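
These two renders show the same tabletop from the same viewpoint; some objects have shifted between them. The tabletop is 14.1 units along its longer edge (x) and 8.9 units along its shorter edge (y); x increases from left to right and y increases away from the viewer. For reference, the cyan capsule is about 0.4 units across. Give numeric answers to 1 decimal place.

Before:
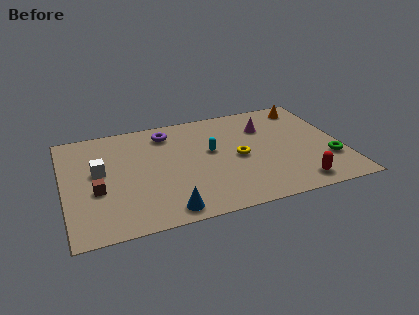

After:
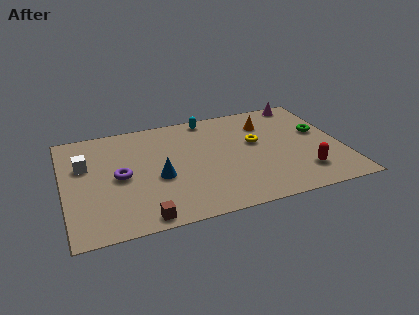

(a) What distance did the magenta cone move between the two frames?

2.8

From (10.4, 6.4) to (12.6, 8.1), the magenta cone covered √(2.2² + 1.7²) ≈ 2.8 units.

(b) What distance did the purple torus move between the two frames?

4.0

The purple torus was near (5.4, 7.3) before and (2.8, 4.3) after, so it travelled √(2.6² + 3.0²) ≈ 4.0 units.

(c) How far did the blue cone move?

2.7

From (4.9, 1.0) to (4.7, 3.7), the blue cone covered √(0.2² + 2.7²) ≈ 2.7 units.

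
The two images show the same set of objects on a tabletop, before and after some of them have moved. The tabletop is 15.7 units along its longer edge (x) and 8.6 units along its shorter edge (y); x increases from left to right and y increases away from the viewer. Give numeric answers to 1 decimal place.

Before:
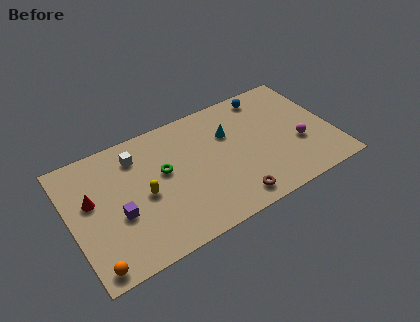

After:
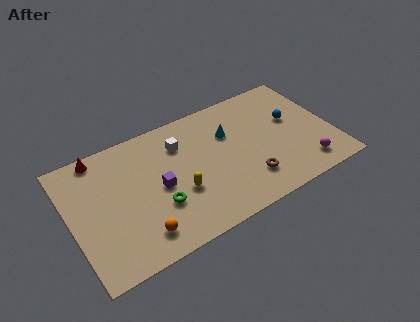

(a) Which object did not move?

the cyan cone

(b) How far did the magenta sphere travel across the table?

1.7

The magenta sphere was near (13.6, 3.2) before and (13.7, 1.5) after, so it travelled √(0.1² + 1.7²) ≈ 1.7 units.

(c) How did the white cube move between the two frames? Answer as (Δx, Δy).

(2.6, -0.4)

The white cube was at about (4.2, 6.8) and moved to about (6.8, 6.4).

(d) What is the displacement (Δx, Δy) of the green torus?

(-0.6, -2.1)

From the two frames, the green torus sits at roughly (5.6, 5.0) before and (5.0, 2.9) after.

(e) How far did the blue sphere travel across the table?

2.7

The blue sphere moved from about (12.3, 7.5) to (13.5, 5.1), a distance of √(1.2² + 2.4²) ≈ 2.7.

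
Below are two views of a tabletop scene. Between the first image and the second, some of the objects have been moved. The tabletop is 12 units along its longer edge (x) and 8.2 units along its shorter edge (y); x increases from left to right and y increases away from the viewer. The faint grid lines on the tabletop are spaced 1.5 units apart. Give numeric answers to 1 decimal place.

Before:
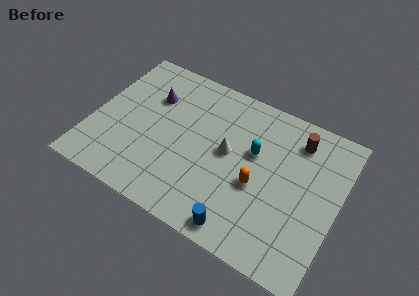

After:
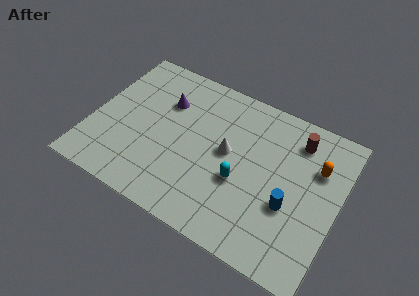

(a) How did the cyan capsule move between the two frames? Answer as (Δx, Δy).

(-0.4, -1.8)

The cyan capsule was at about (7.8, 5.0) and moved to about (7.4, 3.2).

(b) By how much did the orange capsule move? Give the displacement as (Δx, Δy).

(2.6, 2.2)

The orange capsule was at about (8.2, 3.4) and moved to about (10.8, 5.6).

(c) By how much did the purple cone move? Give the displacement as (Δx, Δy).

(0.7, 0.0)

The purple cone was at about (2.6, 5.7) and moved to about (3.3, 5.7).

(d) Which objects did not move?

the white cone and the brown cylinder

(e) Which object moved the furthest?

the orange capsule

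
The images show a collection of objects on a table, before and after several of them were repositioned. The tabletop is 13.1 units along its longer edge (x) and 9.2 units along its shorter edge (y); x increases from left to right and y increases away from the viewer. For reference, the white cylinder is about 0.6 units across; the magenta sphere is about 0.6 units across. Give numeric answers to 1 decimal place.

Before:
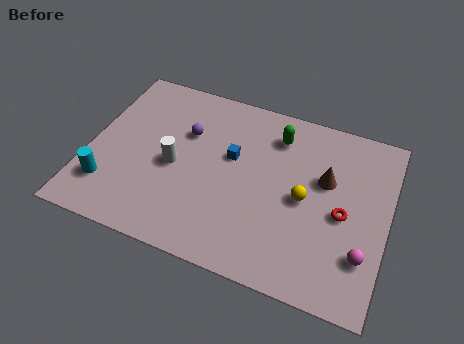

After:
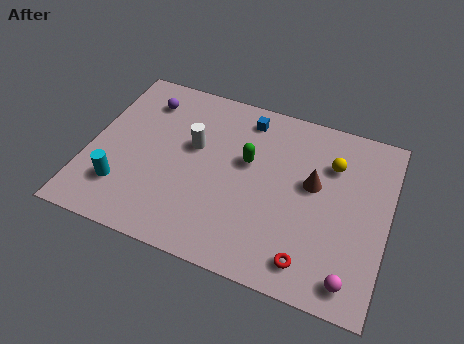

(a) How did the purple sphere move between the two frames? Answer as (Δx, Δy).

(-2.0, 1.2)

The purple sphere was at about (4.1, 6.1) and moved to about (2.1, 7.3).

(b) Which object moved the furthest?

the red torus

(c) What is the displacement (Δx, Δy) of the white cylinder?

(0.7, 1.3)

The white cylinder was at about (3.8, 4.2) and moved to about (4.5, 5.5).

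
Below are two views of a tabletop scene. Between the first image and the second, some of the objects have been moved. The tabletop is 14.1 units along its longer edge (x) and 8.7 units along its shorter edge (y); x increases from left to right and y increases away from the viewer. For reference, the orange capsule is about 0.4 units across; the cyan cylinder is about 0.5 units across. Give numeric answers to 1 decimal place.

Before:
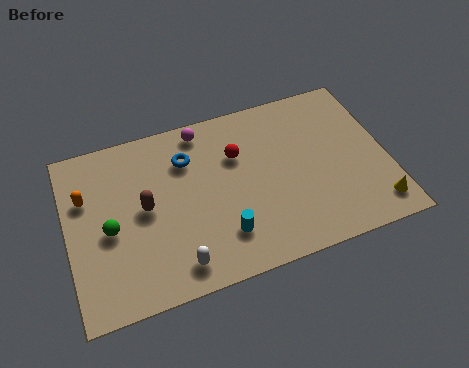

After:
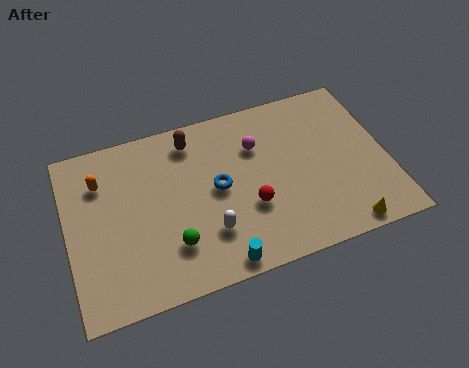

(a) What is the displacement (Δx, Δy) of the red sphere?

(0.3, -2.8)

From the two frames, the red sphere sits at roughly (7.6, 5.9) before and (7.9, 3.1) after.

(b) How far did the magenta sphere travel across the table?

2.8

The magenta sphere was near (6.2, 7.7) before and (8.5, 6.1) after, so it travelled √(2.3² + 1.6²) ≈ 2.8 units.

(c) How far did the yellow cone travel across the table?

1.6

The yellow cone was near (13.3, 1.4) before and (11.8, 0.8) after, so it travelled √(1.5² + 0.6²) ≈ 1.6 units.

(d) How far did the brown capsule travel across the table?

3.6

The brown capsule was near (3.4, 4.5) before and (5.7, 7.3) after, so it travelled √(2.3² + 2.8²) ≈ 3.6 units.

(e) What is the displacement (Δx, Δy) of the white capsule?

(1.5, 1.1)

The white capsule started near (4.5, 1.3) and ended near (6.0, 2.4).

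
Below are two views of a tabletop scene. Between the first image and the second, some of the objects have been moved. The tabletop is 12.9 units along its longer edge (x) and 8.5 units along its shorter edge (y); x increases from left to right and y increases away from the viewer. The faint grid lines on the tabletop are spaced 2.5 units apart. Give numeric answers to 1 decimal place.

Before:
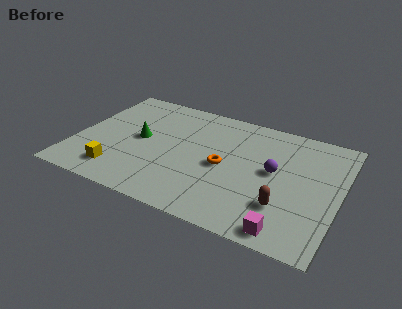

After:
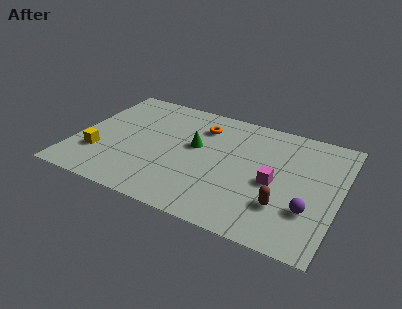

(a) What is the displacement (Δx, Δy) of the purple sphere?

(1.9, -2.0)

The purple sphere was at about (9.7, 4.6) and moved to about (11.6, 2.6).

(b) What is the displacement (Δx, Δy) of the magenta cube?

(-0.9, 2.9)

From the two frames, the magenta cube sits at roughly (10.7, 0.9) before and (9.8, 3.8) after.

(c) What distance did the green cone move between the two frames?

2.7

From (3.1, 4.4) to (5.8, 4.9), the green cone covered √(2.7² + 0.5²) ≈ 2.7 units.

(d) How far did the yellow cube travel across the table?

1.4

The yellow cube moved from about (2.4, 1.6) to (1.3, 2.5), a distance of √(1.1² + 0.9²) ≈ 1.4.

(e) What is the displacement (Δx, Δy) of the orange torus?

(-1.4, 2.5)

The orange torus was at about (7.3, 4.0) and moved to about (5.9, 6.5).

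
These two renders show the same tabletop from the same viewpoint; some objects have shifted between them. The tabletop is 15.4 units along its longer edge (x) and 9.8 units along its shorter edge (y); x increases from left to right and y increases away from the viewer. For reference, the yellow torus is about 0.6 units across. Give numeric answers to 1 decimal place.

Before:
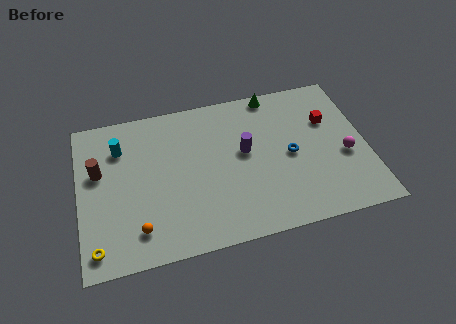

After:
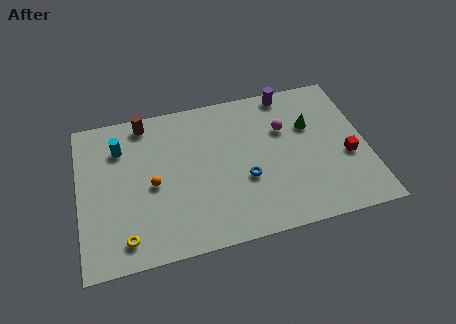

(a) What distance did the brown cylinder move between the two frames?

3.7

The brown cylinder moved from about (1.1, 6.0) to (3.7, 8.7), a distance of √(2.6² + 2.7²) ≈ 3.7.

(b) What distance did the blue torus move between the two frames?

2.7

From (11.3, 4.7) to (8.8, 3.7), the blue torus covered √(2.5² + 1.0²) ≈ 2.7 units.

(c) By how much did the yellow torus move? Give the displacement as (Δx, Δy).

(1.5, 0.2)

The yellow torus was at about (0.8, 1.3) and moved to about (2.3, 1.5).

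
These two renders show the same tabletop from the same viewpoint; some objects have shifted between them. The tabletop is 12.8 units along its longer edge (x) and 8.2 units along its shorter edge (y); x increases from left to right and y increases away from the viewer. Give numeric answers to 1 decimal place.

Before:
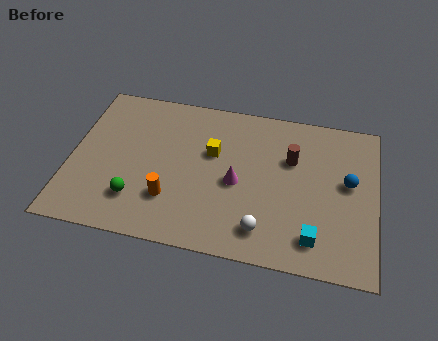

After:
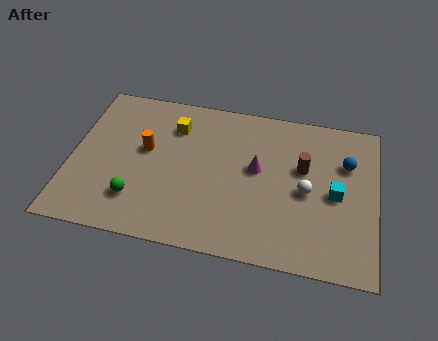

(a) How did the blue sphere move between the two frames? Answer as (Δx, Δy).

(-0.1, 1.0)

From the two frames, the blue sphere sits at roughly (11.6, 4.6) before and (11.5, 5.6) after.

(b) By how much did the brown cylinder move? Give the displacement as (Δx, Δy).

(0.5, -0.4)

The brown cylinder started near (9.2, 5.4) and ended near (9.7, 5.0).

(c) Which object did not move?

the green sphere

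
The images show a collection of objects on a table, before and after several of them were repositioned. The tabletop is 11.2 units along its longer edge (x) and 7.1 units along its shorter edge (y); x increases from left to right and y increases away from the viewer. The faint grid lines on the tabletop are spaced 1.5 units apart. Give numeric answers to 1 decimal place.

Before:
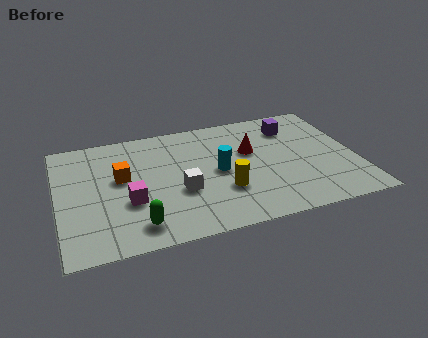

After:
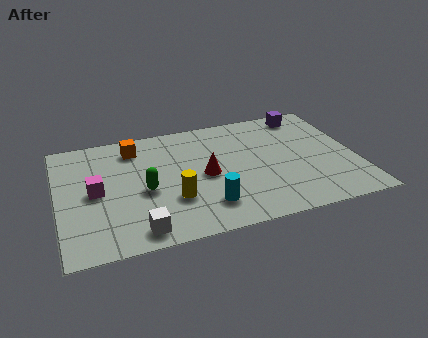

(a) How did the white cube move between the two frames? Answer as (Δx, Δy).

(-1.7, -1.8)

The white cube started near (4.5, 2.7) and ended near (2.8, 0.9).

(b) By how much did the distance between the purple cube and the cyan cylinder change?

+2.6

The distance was about 3.6 in the first image and 6.2 in the second, so they moved 2.6 units further apart.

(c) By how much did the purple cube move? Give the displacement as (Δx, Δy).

(0.6, 0.7)

The purple cube was at about (9.0, 5.5) and moved to about (9.6, 6.2).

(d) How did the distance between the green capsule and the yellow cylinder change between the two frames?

-2.2

The distance was about 3.5 in the first image and 1.3 in the second, so they moved 2.2 units closer together.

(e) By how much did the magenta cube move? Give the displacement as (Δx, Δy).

(-1.2, 0.9)

From the two frames, the magenta cube sits at roughly (2.6, 2.6) before and (1.4, 3.5) after.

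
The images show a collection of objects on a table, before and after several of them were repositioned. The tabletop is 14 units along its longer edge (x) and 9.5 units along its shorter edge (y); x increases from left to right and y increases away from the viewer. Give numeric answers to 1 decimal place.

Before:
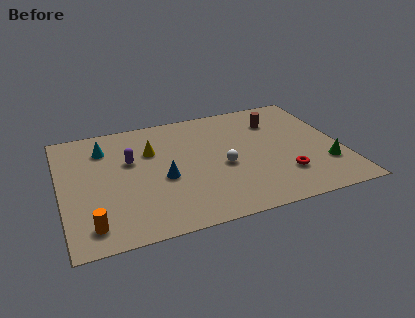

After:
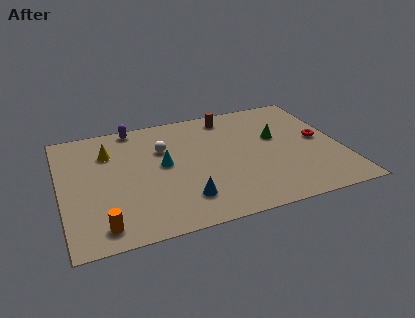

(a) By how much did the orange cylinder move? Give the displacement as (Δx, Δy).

(0.5, -0.2)

The orange cylinder started near (1.3, 1.5) and ended near (1.8, 1.3).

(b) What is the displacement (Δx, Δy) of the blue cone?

(0.9, -1.9)

The blue cone started near (5.0, 4.0) and ended near (5.9, 2.1).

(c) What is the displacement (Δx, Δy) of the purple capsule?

(0.4, 2.8)

The purple capsule started near (3.5, 5.9) and ended near (3.9, 8.7).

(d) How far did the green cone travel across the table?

3.7

The green cone moved from about (13.0, 2.7) to (10.9, 5.7), a distance of √(2.1² + 3.0²) ≈ 3.7.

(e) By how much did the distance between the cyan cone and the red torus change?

-1.9

Before: roughly 9.8 units apart; after: 7.9. That's 1.9 units closer together.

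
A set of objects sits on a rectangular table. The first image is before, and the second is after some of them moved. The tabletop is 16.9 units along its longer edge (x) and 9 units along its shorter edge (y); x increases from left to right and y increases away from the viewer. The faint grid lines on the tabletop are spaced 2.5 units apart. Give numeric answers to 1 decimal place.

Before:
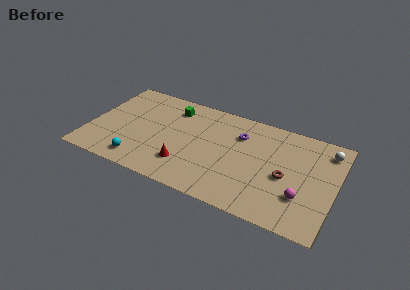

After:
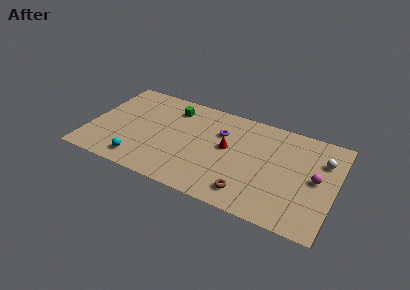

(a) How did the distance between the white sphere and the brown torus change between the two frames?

+2.4

The distance was about 4.2 in the first image and 6.6 in the second, so they moved 2.4 units further apart.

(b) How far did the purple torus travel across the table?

1.3

The purple torus moved from about (10.2, 6.5) to (8.9, 6.2), a distance of √(1.3² + 0.3²) ≈ 1.3.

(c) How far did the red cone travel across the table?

3.7

The red cone moved from about (6.9, 2.3) to (9.5, 5.0), a distance of √(2.6² + 2.7²) ≈ 3.7.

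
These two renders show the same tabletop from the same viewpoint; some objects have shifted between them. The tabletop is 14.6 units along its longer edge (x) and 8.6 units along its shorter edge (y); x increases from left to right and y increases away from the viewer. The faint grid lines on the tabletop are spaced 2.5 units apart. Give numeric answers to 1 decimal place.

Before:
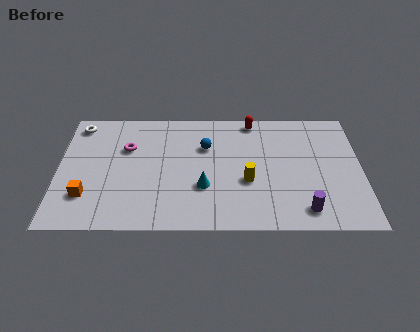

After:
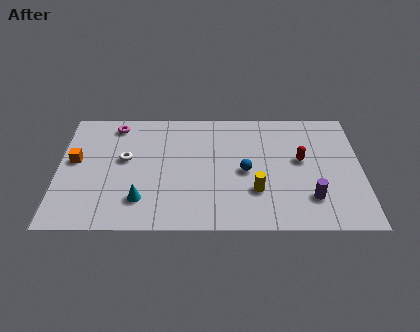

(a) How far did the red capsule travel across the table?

3.7

The red capsule moved from about (9.4, 7.7) to (11.7, 4.8), a distance of √(2.3² + 2.9²) ≈ 3.7.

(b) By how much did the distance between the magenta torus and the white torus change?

-0.4

The distance was about 2.9 in the first image and 2.5 in the second, so they moved 0.4 units closer together.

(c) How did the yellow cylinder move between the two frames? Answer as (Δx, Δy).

(0.4, -0.7)

From the two frames, the yellow cylinder sits at roughly (9.1, 3.3) before and (9.5, 2.6) after.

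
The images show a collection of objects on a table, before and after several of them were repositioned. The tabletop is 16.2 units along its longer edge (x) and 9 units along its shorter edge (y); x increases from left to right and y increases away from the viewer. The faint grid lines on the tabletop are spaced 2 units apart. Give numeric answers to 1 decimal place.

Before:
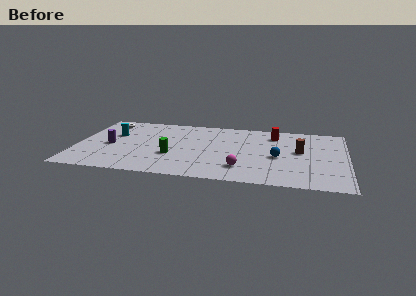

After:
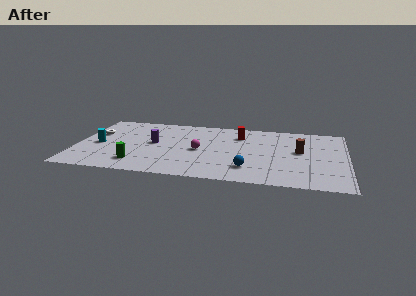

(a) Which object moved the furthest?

the magenta sphere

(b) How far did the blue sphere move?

2.5

The blue sphere moved from about (12.1, 4.0) to (10.4, 2.1), a distance of √(1.7² + 1.9²) ≈ 2.5.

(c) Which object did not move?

the brown cylinder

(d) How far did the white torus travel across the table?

1.9

From (1.6, 7.5) to (1.0, 5.7), the white torus covered √(0.6² + 1.8²) ≈ 1.9 units.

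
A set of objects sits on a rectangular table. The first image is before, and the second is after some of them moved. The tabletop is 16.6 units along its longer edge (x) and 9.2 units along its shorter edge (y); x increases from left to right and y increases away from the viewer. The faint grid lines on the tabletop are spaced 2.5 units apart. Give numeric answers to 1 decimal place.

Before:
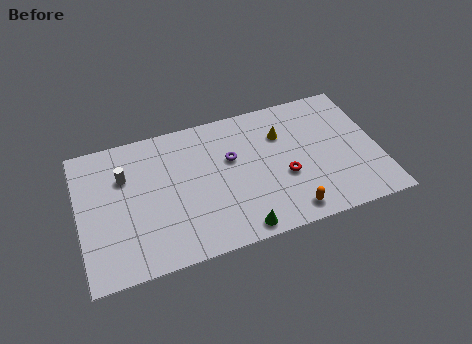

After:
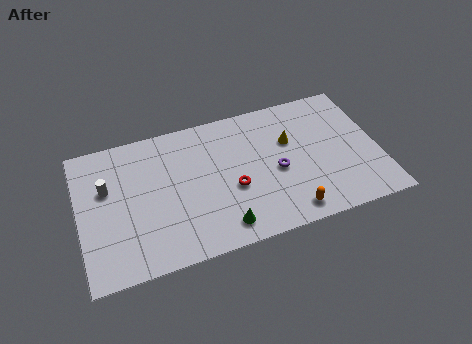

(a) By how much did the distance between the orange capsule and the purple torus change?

-2.4

Before: roughly 5.3 units apart; after: 2.9. That's 2.4 units closer together.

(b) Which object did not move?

the orange capsule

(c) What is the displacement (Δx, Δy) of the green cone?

(-0.9, 0.5)

From the two frames, the green cone sits at roughly (8.5, 0.9) before and (7.6, 1.4) after.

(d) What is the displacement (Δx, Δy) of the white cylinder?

(-1.0, -0.5)

The white cylinder was at about (2.6, 6.3) and moved to about (1.6, 5.8).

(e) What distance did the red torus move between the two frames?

2.9

The red torus moved from about (11.3, 3.6) to (8.4, 3.7), a distance of √(2.9² + 0.1²) ≈ 2.9.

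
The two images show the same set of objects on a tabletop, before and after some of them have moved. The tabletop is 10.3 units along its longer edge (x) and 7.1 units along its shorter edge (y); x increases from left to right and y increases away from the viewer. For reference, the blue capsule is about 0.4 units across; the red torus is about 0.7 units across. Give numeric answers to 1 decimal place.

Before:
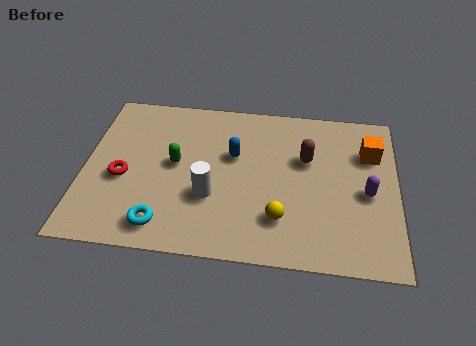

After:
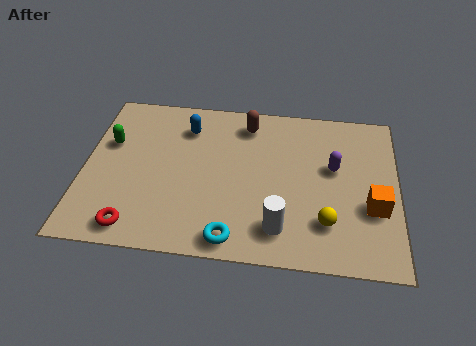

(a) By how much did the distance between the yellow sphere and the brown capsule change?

+2.1

They were about 2.8 units apart before and 4.9 after — 2.1 units further apart.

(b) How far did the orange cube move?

2.4

The orange cube moved from about (9.4, 5.0) to (9.5, 2.6), a distance of √(0.1² + 2.4²) ≈ 2.4.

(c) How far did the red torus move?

2.2

The red torus was near (1.3, 3.0) before and (1.8, 0.9) after, so it travelled √(0.5² + 2.1²) ≈ 2.2 units.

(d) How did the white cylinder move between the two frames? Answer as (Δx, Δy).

(2.3, -1.1)

The white cylinder started near (4.2, 2.5) and ended near (6.5, 1.4).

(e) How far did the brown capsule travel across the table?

2.4

From (7.3, 4.5) to (5.3, 5.9), the brown capsule covered √(2.0² + 1.4²) ≈ 2.4 units.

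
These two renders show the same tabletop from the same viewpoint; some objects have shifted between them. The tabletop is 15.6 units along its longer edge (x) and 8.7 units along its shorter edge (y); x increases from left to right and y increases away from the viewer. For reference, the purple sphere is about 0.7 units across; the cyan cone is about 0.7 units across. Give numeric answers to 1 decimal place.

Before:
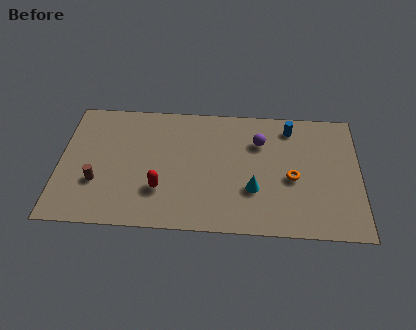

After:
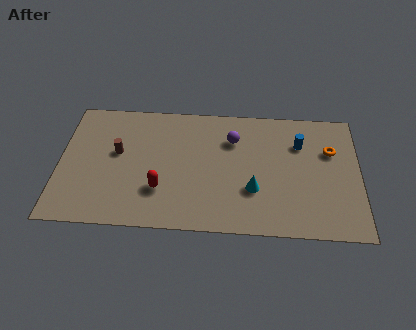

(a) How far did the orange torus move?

2.8

From (12.1, 3.8) to (14.1, 5.8), the orange torus covered √(2.0² + 2.0²) ≈ 2.8 units.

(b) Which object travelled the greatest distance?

the orange torus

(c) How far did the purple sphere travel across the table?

1.4

The purple sphere moved from about (10.4, 6.2) to (9.0, 6.3), a distance of √(1.4² + 0.1²) ≈ 1.4.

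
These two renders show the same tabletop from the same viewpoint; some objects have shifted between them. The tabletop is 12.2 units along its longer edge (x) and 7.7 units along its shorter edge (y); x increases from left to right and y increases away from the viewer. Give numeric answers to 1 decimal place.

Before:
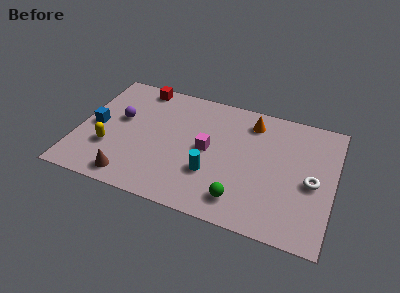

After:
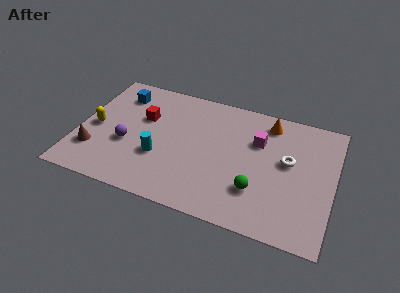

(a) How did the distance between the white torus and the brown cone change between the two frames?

+0.6

Before: roughly 8.8 units apart; after: 9.4. That's 0.6 units further apart.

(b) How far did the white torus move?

1.5

From (11.2, 3.5) to (10.0, 4.4), the white torus covered √(1.2² + 0.9²) ≈ 1.5 units.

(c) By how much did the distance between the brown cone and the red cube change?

-2.4

They were about 5.9 units apart before and 3.5 after — 2.4 units closer together.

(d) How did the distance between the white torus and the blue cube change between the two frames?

-1.9

The distance was about 10.4 in the first image and 8.5 in the second, so they moved 1.9 units closer together.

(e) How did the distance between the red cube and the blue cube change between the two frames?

-1.9

Before: roughly 3.7 units apart; after: 1.8. That's 1.9 units closer together.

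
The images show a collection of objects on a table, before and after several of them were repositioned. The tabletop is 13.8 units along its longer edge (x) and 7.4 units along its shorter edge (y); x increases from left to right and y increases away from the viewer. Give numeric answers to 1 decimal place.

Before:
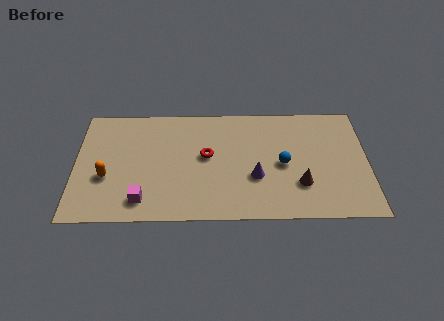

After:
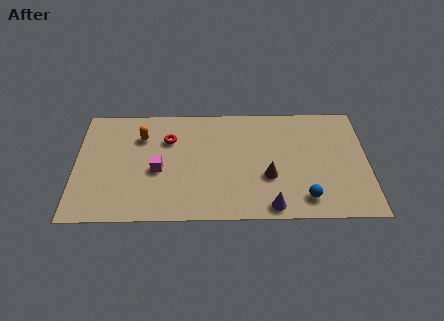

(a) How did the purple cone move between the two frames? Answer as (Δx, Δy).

(0.7, -1.9)

The purple cone was at about (8.5, 2.7) and moved to about (9.2, 0.8).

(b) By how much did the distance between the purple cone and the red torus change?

+3.8

Before: roughly 2.7 units apart; after: 6.5. That's 3.8 units further apart.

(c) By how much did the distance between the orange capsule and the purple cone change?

+0.6

The distance was about 7.0 in the first image and 7.6 in the second, so they moved 0.6 units further apart.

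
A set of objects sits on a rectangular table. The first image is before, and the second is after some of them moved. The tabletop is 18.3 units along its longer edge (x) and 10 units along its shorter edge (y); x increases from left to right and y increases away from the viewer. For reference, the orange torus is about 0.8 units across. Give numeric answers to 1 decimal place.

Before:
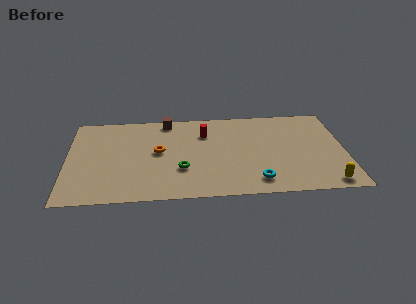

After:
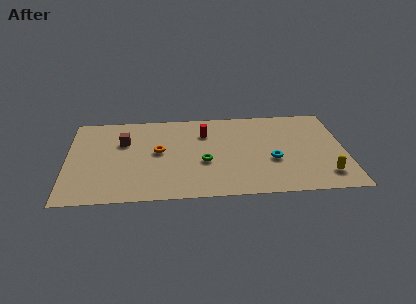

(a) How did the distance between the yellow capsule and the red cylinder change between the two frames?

-0.6

They were about 10.0 units apart before and 9.4 after — 0.6 units closer together.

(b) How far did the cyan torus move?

2.5

The cyan torus moved from about (12.4, 1.7) to (13.5, 3.9), a distance of √(1.1² + 2.2²) ≈ 2.5.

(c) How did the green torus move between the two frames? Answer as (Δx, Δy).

(1.5, 0.7)

The green torus started near (7.5, 3.3) and ended near (9.0, 4.0).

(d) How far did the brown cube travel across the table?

3.7

From (6.6, 9.0) to (3.7, 6.7), the brown cube covered √(2.9² + 2.3²) ≈ 3.7 units.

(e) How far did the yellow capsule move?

0.9

The yellow capsule was near (17.0, 1.1) before and (16.9, 2.0) after, so it travelled √(0.1² + 0.9²) ≈ 0.9 units.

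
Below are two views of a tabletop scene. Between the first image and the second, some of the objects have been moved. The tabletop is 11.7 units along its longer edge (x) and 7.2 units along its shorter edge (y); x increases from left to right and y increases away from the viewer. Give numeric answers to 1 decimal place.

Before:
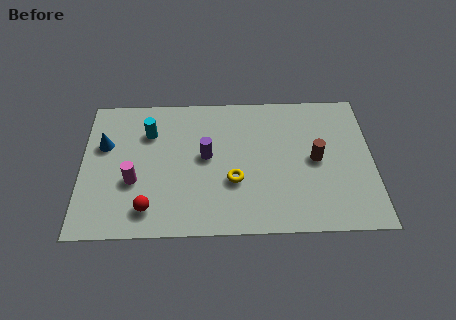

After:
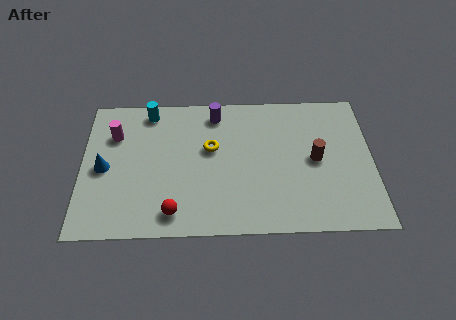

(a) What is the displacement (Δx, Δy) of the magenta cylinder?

(-0.8, 2.4)

The magenta cylinder started near (2.1, 2.7) and ended near (1.3, 5.1).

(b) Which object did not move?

the brown cylinder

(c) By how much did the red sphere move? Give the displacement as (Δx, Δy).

(1.0, -0.2)

From the two frames, the red sphere sits at roughly (2.7, 1.3) before and (3.7, 1.1) after.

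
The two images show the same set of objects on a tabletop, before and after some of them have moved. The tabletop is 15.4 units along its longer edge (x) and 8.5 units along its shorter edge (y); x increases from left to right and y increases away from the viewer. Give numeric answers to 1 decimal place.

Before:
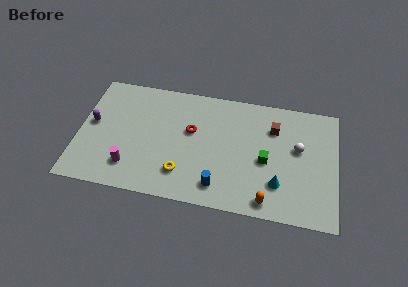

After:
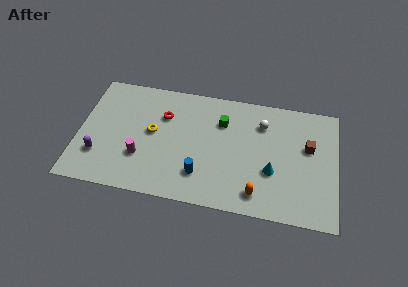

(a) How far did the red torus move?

1.9

From (6.7, 5.1) to (5.0, 5.9), the red torus covered √(1.7² + 0.8²) ≈ 1.9 units.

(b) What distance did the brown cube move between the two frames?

2.3

From (11.6, 6.2) to (13.7, 5.2), the brown cube covered √(2.1² + 1.0²) ≈ 2.3 units.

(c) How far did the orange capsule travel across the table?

0.7

The orange capsule was near (11.4, 1.0) before and (10.8, 1.4) after, so it travelled √(0.6² + 0.4²) ≈ 0.7 units.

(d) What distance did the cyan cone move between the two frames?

0.9

The cyan cone was near (12.0, 2.3) before and (11.6, 3.1) after, so it travelled √(0.4² + 0.8²) ≈ 0.9 units.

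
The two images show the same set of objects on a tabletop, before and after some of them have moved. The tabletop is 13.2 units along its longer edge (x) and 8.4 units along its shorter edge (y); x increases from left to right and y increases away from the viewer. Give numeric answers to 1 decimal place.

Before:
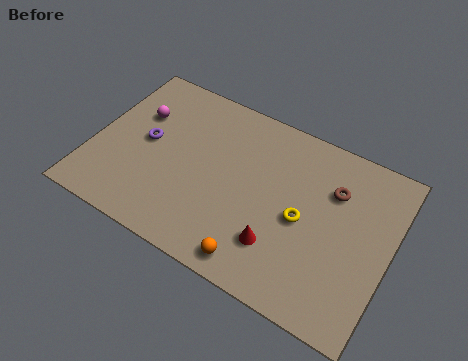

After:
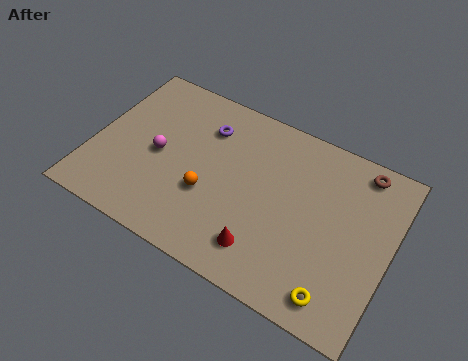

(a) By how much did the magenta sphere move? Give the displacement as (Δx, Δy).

(1.2, -1.6)

The magenta sphere was at about (1.7, 5.6) and moved to about (2.9, 4.0).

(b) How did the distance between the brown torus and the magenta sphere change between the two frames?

+0.4

They were about 8.8 units apart before and 9.2 after — 0.4 units further apart.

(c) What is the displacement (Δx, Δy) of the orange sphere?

(-2.5, 2.1)

From the two frames, the orange sphere sits at roughly (7.8, 1.0) before and (5.3, 3.1) after.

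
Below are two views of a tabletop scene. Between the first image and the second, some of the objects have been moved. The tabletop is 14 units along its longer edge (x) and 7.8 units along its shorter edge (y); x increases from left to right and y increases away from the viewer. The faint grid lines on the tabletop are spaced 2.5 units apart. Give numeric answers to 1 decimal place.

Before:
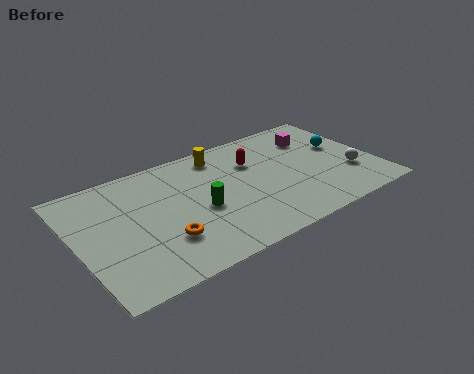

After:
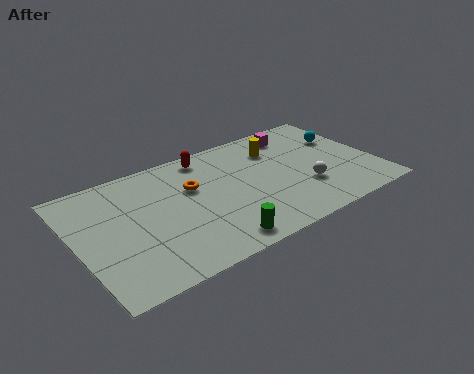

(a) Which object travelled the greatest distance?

the orange torus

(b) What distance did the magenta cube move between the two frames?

1.1

The magenta cube was near (11.6, 5.8) before and (10.8, 6.5) after, so it travelled √(0.8² + 0.7²) ≈ 1.1 units.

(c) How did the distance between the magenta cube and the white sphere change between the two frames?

+0.5

They were about 3.5 units apart before and 4.0 after — 0.5 units further apart.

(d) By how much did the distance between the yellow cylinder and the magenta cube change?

-3.3

The distance was about 4.6 in the first image and 1.3 in the second, so they moved 3.3 units closer together.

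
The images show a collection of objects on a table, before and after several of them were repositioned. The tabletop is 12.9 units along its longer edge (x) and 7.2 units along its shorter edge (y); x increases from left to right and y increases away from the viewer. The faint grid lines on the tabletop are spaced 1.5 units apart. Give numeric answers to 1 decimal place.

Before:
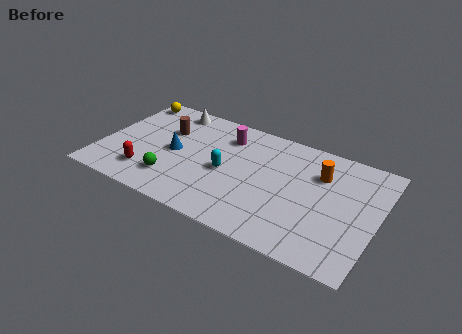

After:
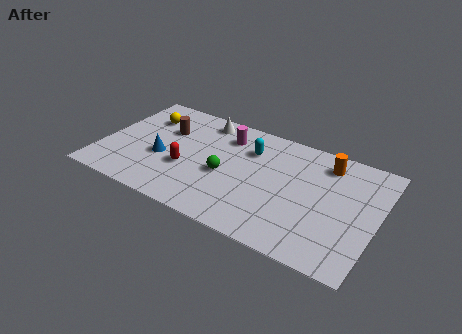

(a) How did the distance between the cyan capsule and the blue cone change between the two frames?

+2.0

Before: roughly 2.5 units apart; after: 4.5. That's 2.0 units further apart.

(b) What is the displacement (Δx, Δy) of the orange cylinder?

(0.2, 0.8)

The orange cylinder started near (10.1, 5.1) and ended near (10.3, 5.9).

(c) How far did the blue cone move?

0.8

The blue cone moved from about (3.4, 3.5) to (2.9, 2.9), a distance of √(0.5² + 0.6²) ≈ 0.8.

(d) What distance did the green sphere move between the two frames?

2.7

The green sphere was near (3.6, 1.7) before and (5.9, 3.1) after, so it travelled √(2.3² + 1.4²) ≈ 2.7 units.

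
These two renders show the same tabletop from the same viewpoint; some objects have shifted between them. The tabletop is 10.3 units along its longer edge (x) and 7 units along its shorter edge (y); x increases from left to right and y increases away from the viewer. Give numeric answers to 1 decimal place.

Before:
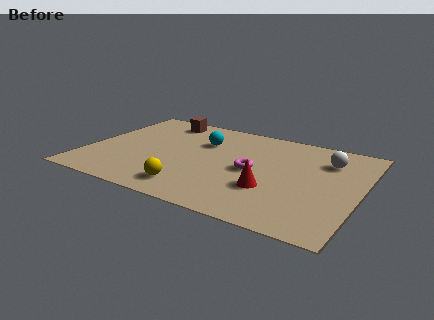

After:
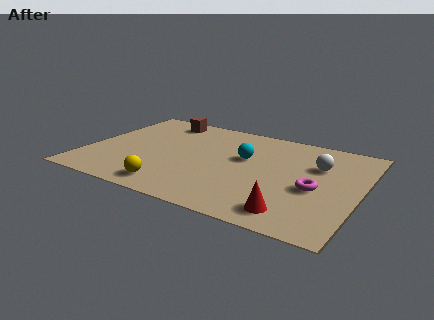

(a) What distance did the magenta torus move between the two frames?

2.4

The magenta torus moved from about (6.3, 3.4) to (8.7, 3.0), a distance of √(2.4² + 0.4²) ≈ 2.4.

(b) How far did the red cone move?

1.6

The red cone moved from about (7.1, 2.3) to (8.1, 1.1), a distance of √(1.0² + 1.2²) ≈ 1.6.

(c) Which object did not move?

the brown cube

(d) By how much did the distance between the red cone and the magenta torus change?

+0.6

They were about 1.4 units apart before and 2.0 after — 0.6 units further apart.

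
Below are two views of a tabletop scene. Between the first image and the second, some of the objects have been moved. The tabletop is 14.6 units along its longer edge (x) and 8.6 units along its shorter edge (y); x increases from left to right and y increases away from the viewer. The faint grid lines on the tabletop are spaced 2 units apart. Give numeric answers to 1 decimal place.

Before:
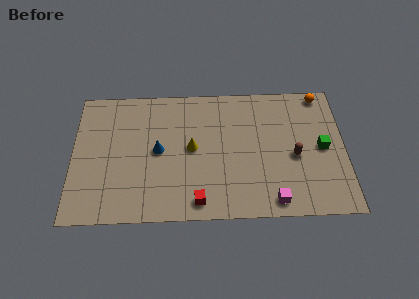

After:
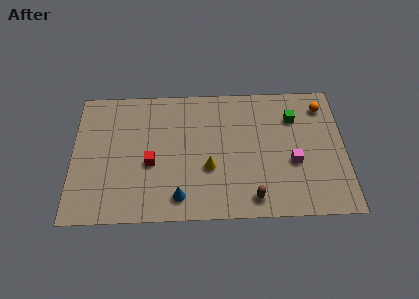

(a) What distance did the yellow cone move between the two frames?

1.6

The yellow cone moved from about (6.4, 4.5) to (7.3, 3.2), a distance of √(0.9² + 1.3²) ≈ 1.6.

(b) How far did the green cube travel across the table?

2.5

From (13.4, 4.3) to (11.9, 6.3), the green cube covered √(1.5² + 2.0²) ≈ 2.5 units.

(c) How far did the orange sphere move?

0.8

From (13.4, 7.8) to (13.5, 7.0), the orange sphere covered √(0.1² + 0.8²) ≈ 0.8 units.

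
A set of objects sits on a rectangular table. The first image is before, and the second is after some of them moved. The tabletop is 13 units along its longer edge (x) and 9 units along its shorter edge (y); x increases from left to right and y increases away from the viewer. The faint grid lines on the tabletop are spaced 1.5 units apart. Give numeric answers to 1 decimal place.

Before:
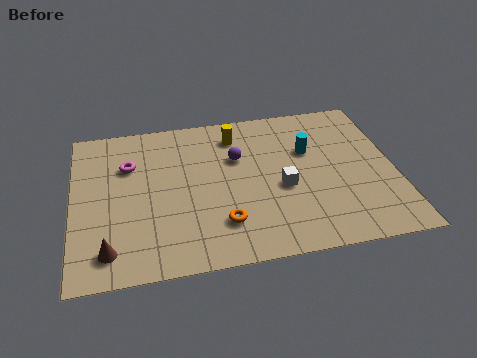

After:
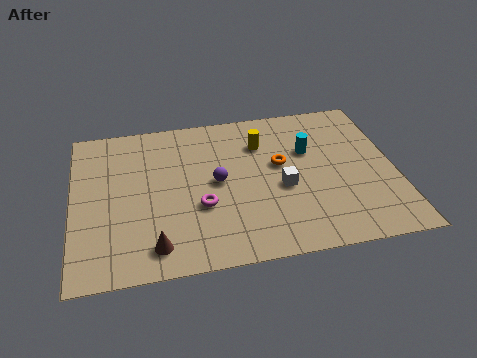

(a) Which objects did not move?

the white cube and the cyan cylinder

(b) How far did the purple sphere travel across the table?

1.6

The purple sphere moved from about (6.7, 5.9) to (5.8, 4.6), a distance of √(0.9² + 1.3²) ≈ 1.6.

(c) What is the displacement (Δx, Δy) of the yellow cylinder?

(1.0, -0.7)

From the two frames, the yellow cylinder sits at roughly (6.7, 7.3) before and (7.7, 6.6) after.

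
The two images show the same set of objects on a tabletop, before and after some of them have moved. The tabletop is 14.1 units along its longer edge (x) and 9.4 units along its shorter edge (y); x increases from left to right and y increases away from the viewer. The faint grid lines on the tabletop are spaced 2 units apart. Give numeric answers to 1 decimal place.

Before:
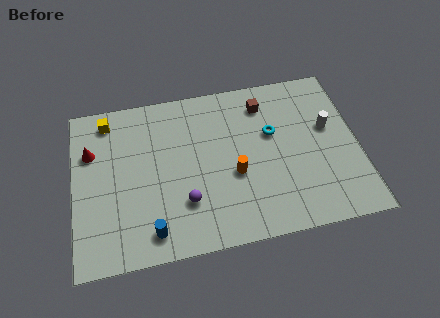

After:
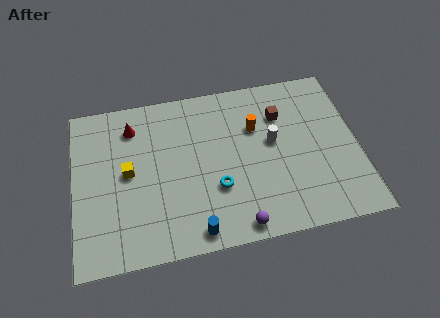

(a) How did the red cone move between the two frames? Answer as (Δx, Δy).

(2.1, 1.1)

The red cone started near (0.9, 6.4) and ended near (3.0, 7.5).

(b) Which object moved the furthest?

the cyan torus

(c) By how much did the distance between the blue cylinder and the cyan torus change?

-5.1

Before: roughly 7.6 units apart; after: 2.5. That's 5.1 units closer together.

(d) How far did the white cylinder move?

2.8

From (12.7, 5.6) to (9.9, 5.3), the white cylinder covered √(2.8² + 0.3²) ≈ 2.8 units.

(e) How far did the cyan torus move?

3.9

The cyan torus was near (9.9, 5.8) before and (7.0, 3.2) after, so it travelled √(2.9² + 2.6²) ≈ 3.9 units.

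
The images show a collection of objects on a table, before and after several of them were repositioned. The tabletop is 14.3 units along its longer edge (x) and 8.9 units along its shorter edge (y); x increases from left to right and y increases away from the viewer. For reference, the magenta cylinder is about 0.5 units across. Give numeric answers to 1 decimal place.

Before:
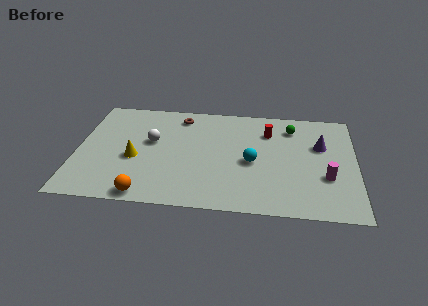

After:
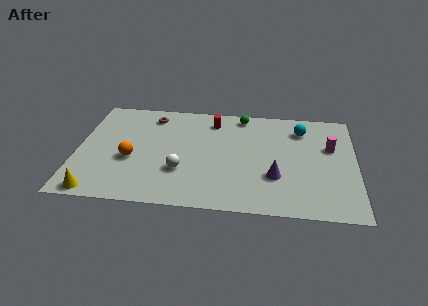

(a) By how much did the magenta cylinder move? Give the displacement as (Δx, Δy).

(0.2, 2.5)

The magenta cylinder was at about (12.8, 3.1) and moved to about (13.0, 5.6).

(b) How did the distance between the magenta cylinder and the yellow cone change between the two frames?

+2.9

They were about 9.8 units apart before and 12.7 after — 2.9 units further apart.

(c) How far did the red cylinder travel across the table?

3.0

The red cylinder moved from about (9.8, 6.6) to (6.9, 7.3), a distance of √(2.9² + 0.7²) ≈ 3.0.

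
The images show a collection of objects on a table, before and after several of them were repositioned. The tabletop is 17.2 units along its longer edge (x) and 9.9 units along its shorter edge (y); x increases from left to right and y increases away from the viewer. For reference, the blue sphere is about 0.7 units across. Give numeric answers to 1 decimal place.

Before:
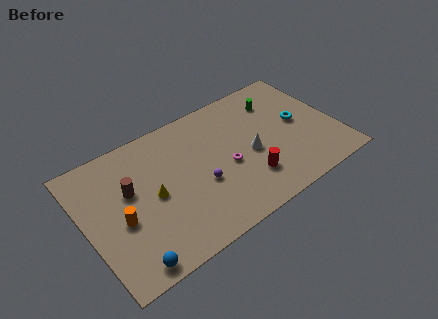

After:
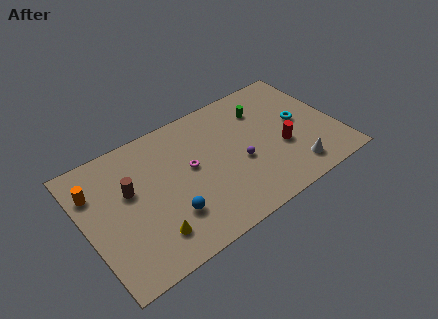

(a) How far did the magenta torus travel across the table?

2.6

From (9.5, 4.3) to (7.2, 5.5), the magenta torus covered √(2.3² + 1.2²) ≈ 2.6 units.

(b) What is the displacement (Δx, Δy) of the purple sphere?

(2.8, 0.2)

From the two frames, the purple sphere sits at roughly (7.6, 3.9) before and (10.4, 4.1) after.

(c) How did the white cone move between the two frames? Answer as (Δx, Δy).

(2.5, -2.7)

The white cone was at about (11.2, 4.4) and moved to about (13.7, 1.7).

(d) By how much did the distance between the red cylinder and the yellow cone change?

+3.0

They were about 6.6 units apart before and 9.6 after — 3.0 units further apart.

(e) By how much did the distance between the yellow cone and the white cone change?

+3.1

Before: roughly 6.7 units apart; after: 9.8. That's 3.1 units further apart.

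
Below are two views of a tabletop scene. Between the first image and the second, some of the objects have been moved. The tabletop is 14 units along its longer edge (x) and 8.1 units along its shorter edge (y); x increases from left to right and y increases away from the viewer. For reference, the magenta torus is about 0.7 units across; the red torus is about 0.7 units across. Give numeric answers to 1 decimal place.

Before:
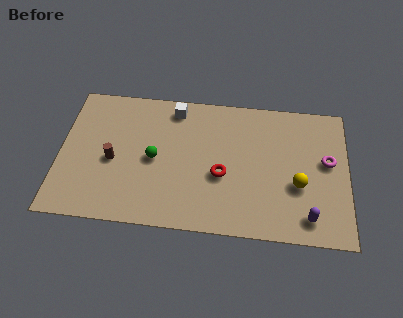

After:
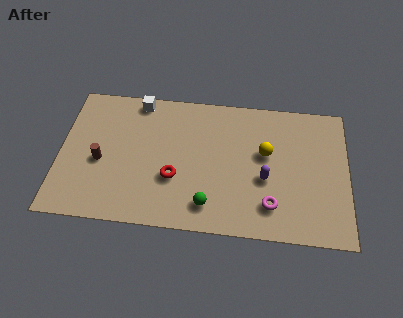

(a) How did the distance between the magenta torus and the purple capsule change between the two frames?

-1.9

Before: roughly 3.4 units apart; after: 1.5. That's 1.9 units closer together.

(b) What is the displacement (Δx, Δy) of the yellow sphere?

(-1.6, 1.7)

The yellow sphere started near (11.6, 3.1) and ended near (10.0, 4.8).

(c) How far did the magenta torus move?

3.9

The magenta torus was near (13.0, 4.6) before and (10.3, 1.8) after, so it travelled √(2.7² + 2.8²) ≈ 3.9 units.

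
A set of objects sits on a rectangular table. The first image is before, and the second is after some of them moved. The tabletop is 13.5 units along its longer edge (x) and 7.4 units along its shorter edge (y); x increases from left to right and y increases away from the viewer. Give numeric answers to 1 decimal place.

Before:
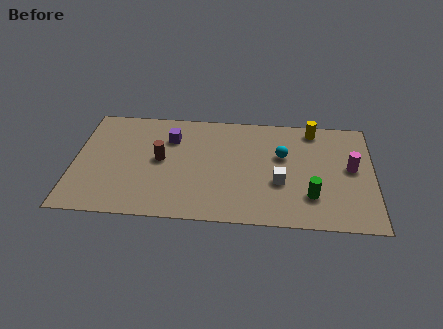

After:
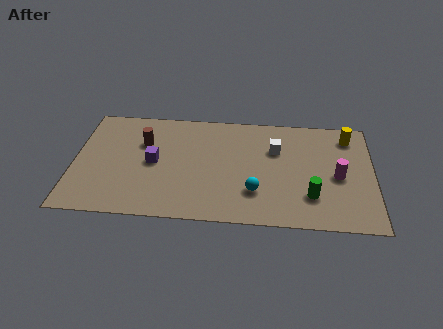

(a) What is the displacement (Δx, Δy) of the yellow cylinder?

(1.6, -0.4)

The yellow cylinder was at about (10.8, 6.5) and moved to about (12.4, 6.1).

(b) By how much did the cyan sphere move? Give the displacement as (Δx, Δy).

(-1.2, -2.5)

From the two frames, the cyan sphere sits at roughly (9.4, 4.6) before and (8.2, 2.1) after.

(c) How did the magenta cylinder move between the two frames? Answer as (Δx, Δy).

(-0.6, -0.6)

The magenta cylinder was at about (12.5, 4.0) and moved to about (11.9, 3.4).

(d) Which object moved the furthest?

the cyan sphere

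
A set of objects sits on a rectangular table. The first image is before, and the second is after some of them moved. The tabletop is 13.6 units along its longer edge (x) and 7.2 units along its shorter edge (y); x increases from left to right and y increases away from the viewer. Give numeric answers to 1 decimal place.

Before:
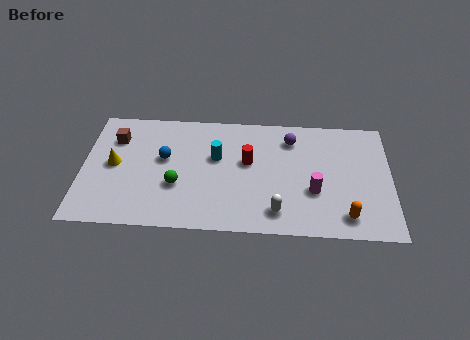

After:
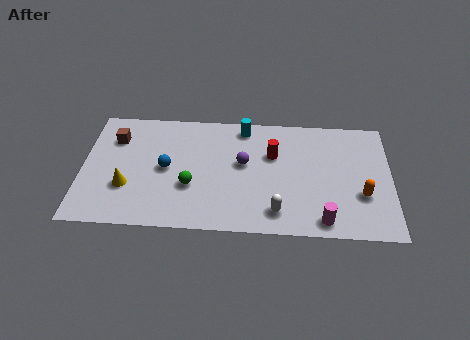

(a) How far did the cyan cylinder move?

2.2

From (5.9, 4.4) to (7.1, 6.3), the cyan cylinder covered √(1.2² + 1.9²) ≈ 2.2 units.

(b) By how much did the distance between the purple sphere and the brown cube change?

-2.0

Before: roughly 7.8 units apart; after: 5.8. That's 2.0 units closer together.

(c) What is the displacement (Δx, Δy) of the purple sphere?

(-2.1, -1.6)

From the two frames, the purple sphere sits at roughly (9.2, 5.7) before and (7.1, 4.1) after.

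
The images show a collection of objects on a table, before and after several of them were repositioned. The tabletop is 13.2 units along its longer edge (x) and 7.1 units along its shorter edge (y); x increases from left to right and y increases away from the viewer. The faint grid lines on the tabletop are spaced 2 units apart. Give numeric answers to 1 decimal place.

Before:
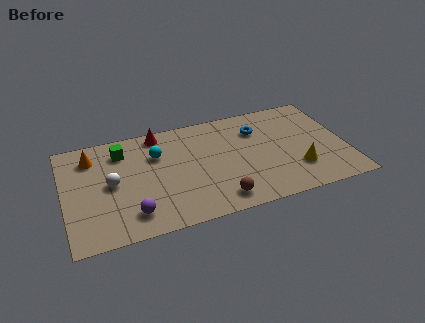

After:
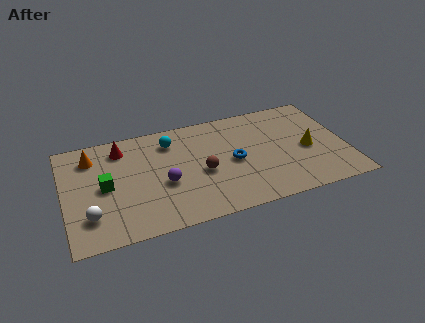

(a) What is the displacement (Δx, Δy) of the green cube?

(-0.9, -2.1)

The green cube started near (2.8, 5.6) and ended near (1.9, 3.5).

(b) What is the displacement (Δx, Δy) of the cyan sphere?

(0.7, 0.7)

From the two frames, the cyan sphere sits at roughly (4.4, 4.9) before and (5.1, 5.6) after.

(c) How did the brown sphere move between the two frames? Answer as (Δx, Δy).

(-0.6, 2.0)

From the two frames, the brown sphere sits at roughly (7.0, 1.1) before and (6.4, 3.1) after.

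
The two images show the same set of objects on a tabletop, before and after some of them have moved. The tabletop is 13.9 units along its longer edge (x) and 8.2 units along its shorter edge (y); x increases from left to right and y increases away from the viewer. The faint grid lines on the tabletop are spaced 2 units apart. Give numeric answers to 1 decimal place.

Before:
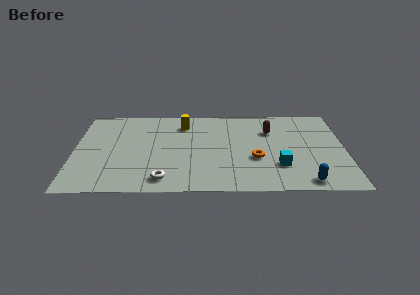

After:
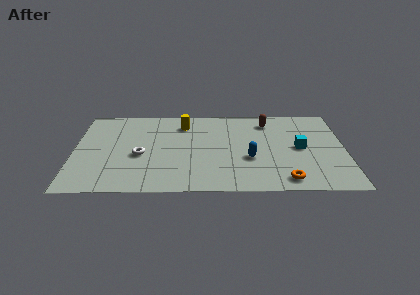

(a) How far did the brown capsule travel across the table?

0.9

The brown capsule moved from about (10.1, 5.8) to (10.0, 6.7), a distance of √(0.1² + 0.9²) ≈ 0.9.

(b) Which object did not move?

the yellow cylinder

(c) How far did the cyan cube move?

2.0

From (10.5, 2.4) to (11.6, 4.1), the cyan cube covered √(1.1² + 1.7²) ≈ 2.0 units.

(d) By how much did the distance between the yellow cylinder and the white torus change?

-1.7

Before: roughly 5.4 units apart; after: 3.7. That's 1.7 units closer together.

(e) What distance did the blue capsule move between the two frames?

3.6

From (11.8, 0.9) to (9.0, 3.1), the blue capsule covered √(2.8² + 2.2²) ≈ 3.6 units.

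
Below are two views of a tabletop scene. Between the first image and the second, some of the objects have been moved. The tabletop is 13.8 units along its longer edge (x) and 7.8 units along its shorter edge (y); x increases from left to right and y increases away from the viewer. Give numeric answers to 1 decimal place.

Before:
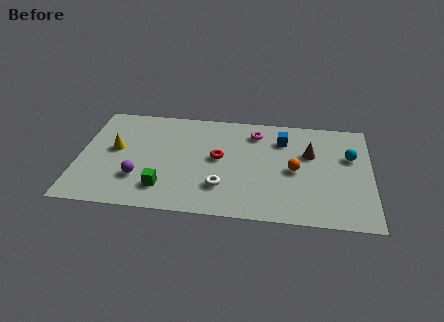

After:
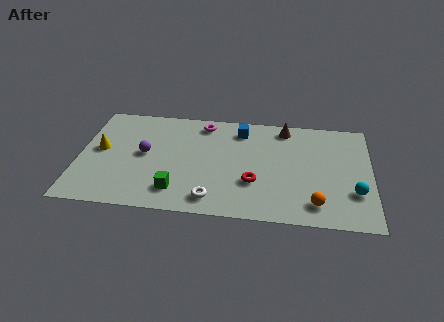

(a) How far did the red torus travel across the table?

2.3

The red torus moved from about (6.6, 4.2) to (8.3, 2.6), a distance of √(1.7² + 1.6²) ≈ 2.3.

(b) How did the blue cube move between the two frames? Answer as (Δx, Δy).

(-2.0, 0.5)

The blue cube started near (9.6, 5.9) and ended near (7.6, 6.4).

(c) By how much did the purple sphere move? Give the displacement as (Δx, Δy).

(0.2, 1.8)

The purple sphere started near (2.9, 2.3) and ended near (3.1, 4.1).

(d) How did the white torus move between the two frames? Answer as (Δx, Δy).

(-0.4, -0.9)

The white torus started near (6.8, 2.1) and ended near (6.4, 1.2).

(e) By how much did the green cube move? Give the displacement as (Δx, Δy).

(0.6, -0.1)

The green cube started near (4.1, 1.7) and ended near (4.7, 1.6).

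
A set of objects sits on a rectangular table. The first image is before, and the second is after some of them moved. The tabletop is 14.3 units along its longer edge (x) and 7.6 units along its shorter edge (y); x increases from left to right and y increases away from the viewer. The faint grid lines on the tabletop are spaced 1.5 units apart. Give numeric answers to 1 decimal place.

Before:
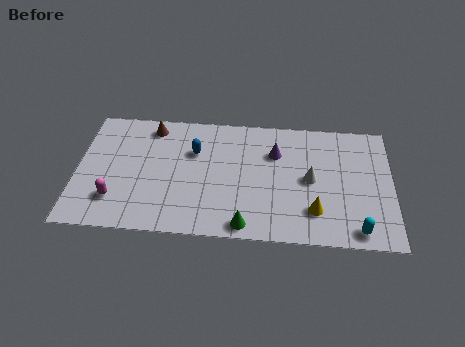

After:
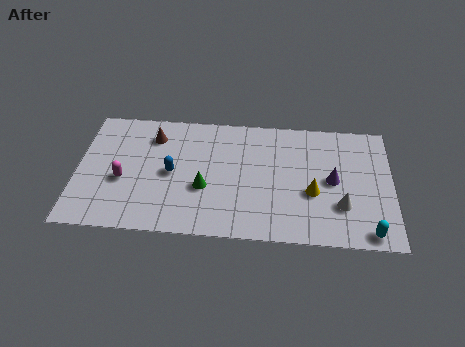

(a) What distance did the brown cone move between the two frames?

0.6

The brown cone moved from about (3.3, 6.5) to (3.4, 5.9), a distance of √(0.1² + 0.6²) ≈ 0.6.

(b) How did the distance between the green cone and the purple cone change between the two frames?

+1.2

Before: roughly 4.7 units apart; after: 5.9. That's 1.2 units further apart.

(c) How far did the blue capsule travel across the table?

1.7

The blue capsule moved from about (5.3, 5.1) to (4.3, 3.7), a distance of √(1.0² + 1.4²) ≈ 1.7.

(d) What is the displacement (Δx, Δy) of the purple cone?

(2.6, -1.5)

From the two frames, the purple cone sits at roughly (9.0, 5.3) before and (11.6, 3.8) after.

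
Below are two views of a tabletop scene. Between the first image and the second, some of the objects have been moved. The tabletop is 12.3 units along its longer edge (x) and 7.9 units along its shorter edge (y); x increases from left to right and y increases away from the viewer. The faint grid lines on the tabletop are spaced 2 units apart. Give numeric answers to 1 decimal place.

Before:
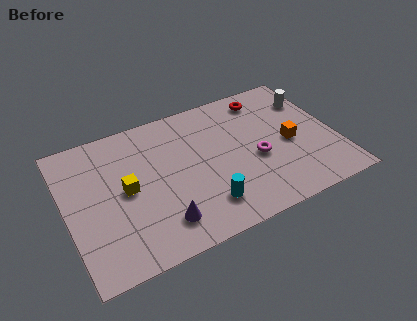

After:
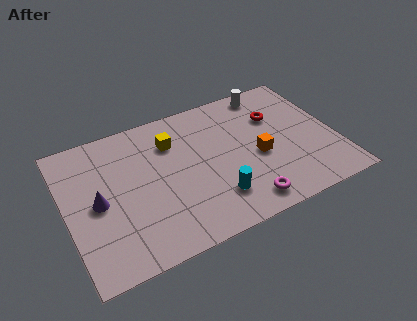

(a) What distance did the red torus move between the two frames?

1.3

The red torus was near (9.5, 6.7) before and (9.8, 5.4) after, so it travelled √(0.3² + 1.3²) ≈ 1.3 units.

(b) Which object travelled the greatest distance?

the purple cone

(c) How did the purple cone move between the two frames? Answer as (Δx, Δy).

(-2.6, 2.2)

The purple cone was at about (4.0, 1.6) and moved to about (1.4, 3.8).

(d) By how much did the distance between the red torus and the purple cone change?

+1.1

Before: roughly 7.5 units apart; after: 8.6. That's 1.1 units further apart.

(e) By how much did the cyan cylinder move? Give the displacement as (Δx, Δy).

(0.5, 0.2)

The cyan cylinder started near (6.0, 1.7) and ended near (6.5, 1.9).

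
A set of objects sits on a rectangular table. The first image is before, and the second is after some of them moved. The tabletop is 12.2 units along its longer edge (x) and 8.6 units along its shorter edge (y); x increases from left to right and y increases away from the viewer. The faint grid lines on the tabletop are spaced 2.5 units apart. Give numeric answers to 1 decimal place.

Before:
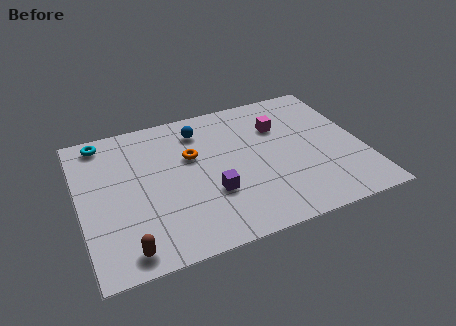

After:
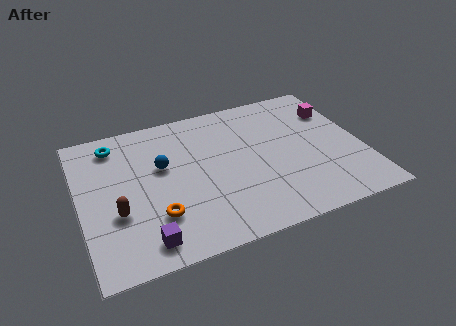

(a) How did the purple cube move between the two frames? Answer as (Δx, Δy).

(-3.0, -1.7)

From the two frames, the purple cube sits at roughly (5.5, 2.9) before and (2.5, 1.2) after.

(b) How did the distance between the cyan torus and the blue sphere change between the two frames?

-1.5

The distance was about 4.3 in the first image and 2.8 in the second, so they moved 1.5 units closer together.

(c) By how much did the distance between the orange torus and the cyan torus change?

+0.7

The distance was about 4.3 in the first image and 5.0 in the second, so they moved 0.7 units further apart.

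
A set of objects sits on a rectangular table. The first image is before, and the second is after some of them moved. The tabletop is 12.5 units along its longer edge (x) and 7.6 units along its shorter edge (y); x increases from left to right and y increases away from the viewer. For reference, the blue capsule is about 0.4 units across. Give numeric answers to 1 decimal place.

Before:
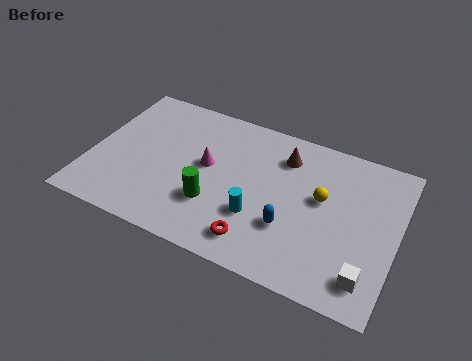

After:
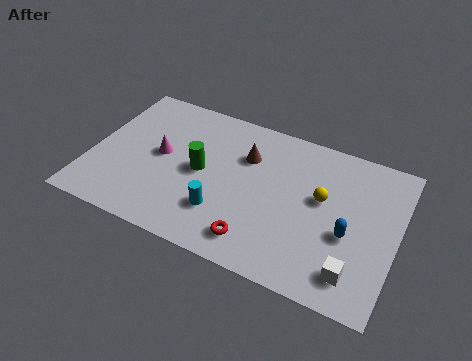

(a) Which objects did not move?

the red torus and the yellow sphere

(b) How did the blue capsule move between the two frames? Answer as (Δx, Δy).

(2.3, 0.6)

The blue capsule started near (8.3, 2.5) and ended near (10.6, 3.1).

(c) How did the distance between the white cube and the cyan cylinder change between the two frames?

+0.8

Before: roughly 4.6 units apart; after: 5.4. That's 0.8 units further apart.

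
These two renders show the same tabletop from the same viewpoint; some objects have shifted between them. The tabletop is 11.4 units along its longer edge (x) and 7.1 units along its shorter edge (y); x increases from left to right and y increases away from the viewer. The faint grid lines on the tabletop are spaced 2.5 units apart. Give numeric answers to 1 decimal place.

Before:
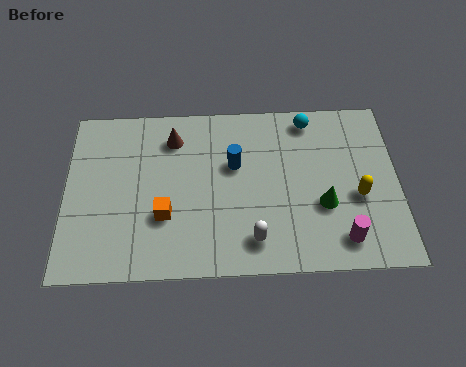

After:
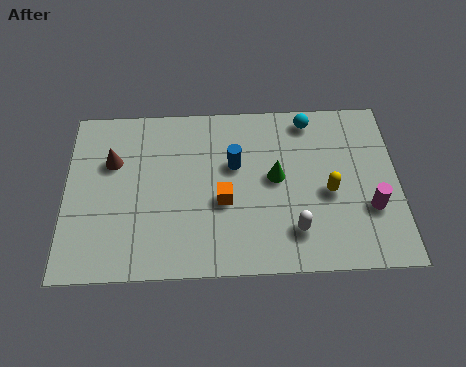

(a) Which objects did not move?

the cyan sphere and the blue cylinder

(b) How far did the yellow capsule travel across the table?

1.0

The yellow capsule was near (10.0, 2.9) before and (9.0, 3.1) after, so it travelled √(1.0² + 0.2²) ≈ 1.0 units.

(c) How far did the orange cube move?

2.1

The orange cube was near (3.4, 2.4) before and (5.4, 2.9) after, so it travelled √(2.0² + 0.5²) ≈ 2.1 units.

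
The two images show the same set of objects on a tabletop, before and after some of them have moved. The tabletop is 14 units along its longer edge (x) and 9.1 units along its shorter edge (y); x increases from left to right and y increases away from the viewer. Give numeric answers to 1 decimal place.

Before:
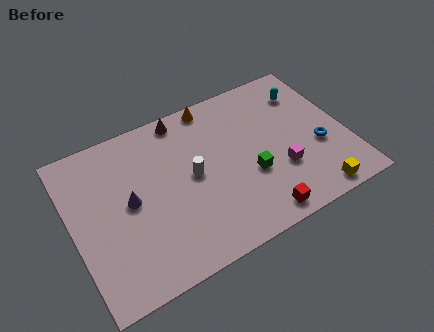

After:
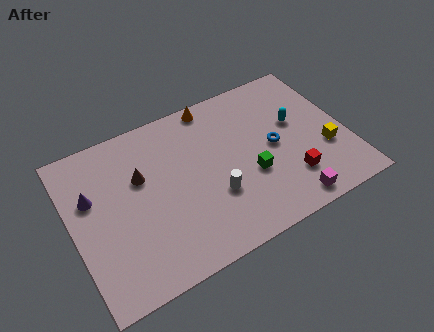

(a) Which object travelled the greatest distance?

the brown cone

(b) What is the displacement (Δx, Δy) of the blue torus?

(-2.2, 1.0)

The blue torus started near (12.5, 3.5) and ended near (10.3, 4.5).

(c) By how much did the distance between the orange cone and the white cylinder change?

+1.3

Before: roughly 3.9 units apart; after: 5.2. That's 1.3 units further apart.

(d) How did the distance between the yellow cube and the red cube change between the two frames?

-0.7

The distance was about 2.9 in the first image and 2.2 in the second, so they moved 0.7 units closer together.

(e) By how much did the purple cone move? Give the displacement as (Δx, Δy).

(-1.8, 1.1)

The purple cone started near (2.9, 4.7) and ended near (1.1, 5.8).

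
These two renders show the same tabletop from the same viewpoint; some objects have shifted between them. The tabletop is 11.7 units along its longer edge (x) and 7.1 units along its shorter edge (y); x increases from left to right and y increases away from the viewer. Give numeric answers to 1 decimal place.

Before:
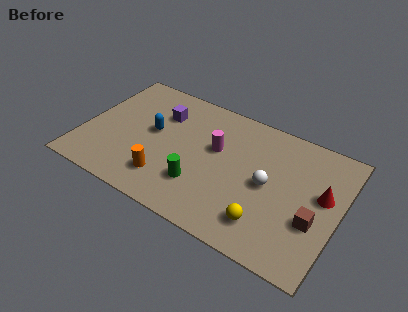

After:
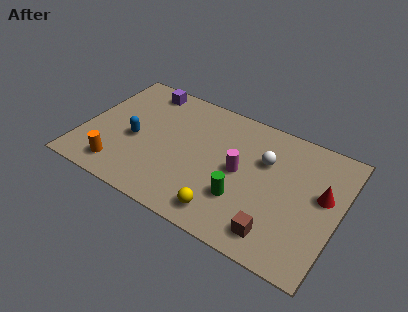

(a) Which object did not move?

the red cone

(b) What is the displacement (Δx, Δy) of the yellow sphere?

(-1.8, -0.4)

From the two frames, the yellow sphere sits at roughly (8.7, 1.5) before and (6.9, 1.1) after.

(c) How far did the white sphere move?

1.2

The white sphere moved from about (8.5, 3.5) to (8.2, 4.7), a distance of √(0.3² + 1.2²) ≈ 1.2.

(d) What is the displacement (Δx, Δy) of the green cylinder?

(1.9, 0.2)

The green cylinder was at about (5.6, 2.0) and moved to about (7.5, 2.2).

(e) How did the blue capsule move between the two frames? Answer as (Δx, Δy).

(-0.7, -0.8)

The blue capsule was at about (3.1, 3.9) and moved to about (2.4, 3.1).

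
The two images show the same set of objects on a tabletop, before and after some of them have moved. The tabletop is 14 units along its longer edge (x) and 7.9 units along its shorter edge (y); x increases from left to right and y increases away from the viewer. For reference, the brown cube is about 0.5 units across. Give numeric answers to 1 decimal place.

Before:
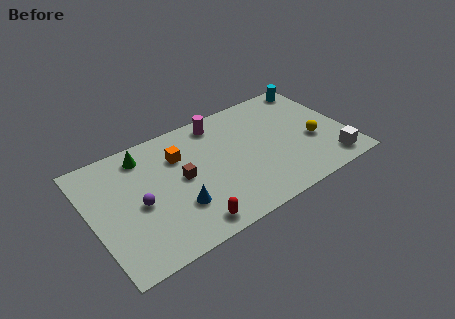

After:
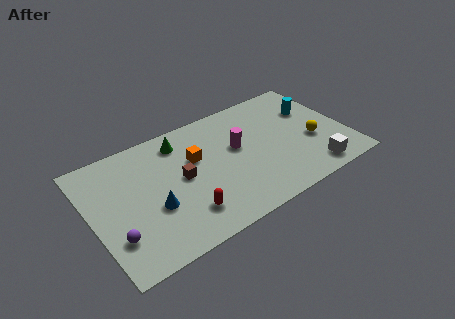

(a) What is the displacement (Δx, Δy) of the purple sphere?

(-1.5, -1.4)

From the two frames, the purple sphere sits at roughly (2.5, 3.6) before and (1.0, 2.2) after.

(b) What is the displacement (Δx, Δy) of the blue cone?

(-1.2, 0.6)

The blue cone was at about (4.4, 2.4) and moved to about (3.2, 3.0).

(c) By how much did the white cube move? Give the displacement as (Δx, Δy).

(-1.0, -0.1)

The white cube started near (12.7, 1.2) and ended near (11.7, 1.1).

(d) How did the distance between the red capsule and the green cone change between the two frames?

-1.1

Before: roughly 5.8 units apart; after: 4.7. That's 1.1 units closer together.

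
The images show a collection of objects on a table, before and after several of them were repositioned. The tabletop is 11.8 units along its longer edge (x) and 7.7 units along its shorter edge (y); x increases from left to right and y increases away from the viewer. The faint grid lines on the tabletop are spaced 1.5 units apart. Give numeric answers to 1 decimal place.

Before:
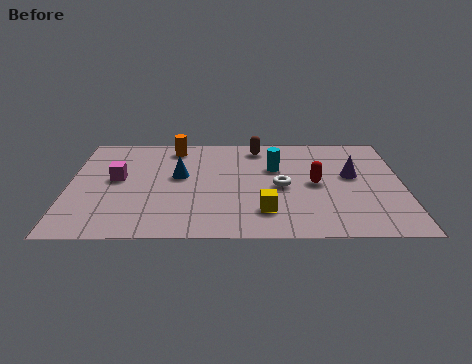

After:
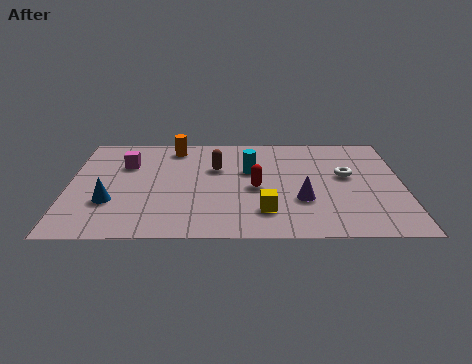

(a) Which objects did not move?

the yellow cube and the orange cylinder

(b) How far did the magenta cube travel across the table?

1.1

The magenta cube was near (1.7, 4.2) before and (2.0, 5.3) after, so it travelled √(0.3² + 1.1²) ≈ 1.1 units.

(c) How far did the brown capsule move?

2.2

The brown capsule was near (6.7, 6.6) before and (5.2, 5.0) after, so it travelled √(1.5² + 1.6²) ≈ 2.2 units.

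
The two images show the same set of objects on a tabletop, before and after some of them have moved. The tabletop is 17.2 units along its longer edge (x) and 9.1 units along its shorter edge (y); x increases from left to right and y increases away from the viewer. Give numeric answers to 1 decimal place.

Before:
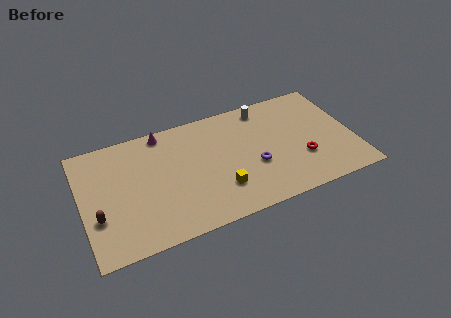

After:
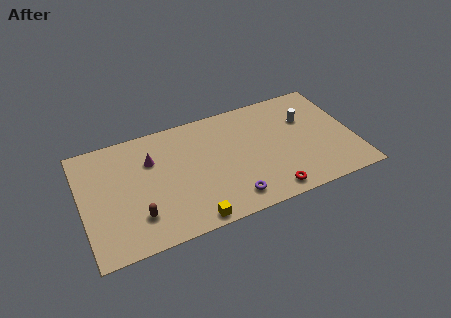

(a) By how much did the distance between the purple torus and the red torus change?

-0.6

Before: roughly 3.0 units apart; after: 2.4. That's 0.6 units closer together.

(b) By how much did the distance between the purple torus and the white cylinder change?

+2.5

They were about 4.5 units apart before and 7.0 after — 2.5 units further apart.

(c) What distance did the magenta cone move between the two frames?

2.1

The magenta cone was near (5.4, 8.2) before and (4.5, 6.3) after, so it travelled √(0.9² + 1.9²) ≈ 2.1 units.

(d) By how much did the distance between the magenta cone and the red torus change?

-1.2

They were about 9.9 units apart before and 8.7 after — 1.2 units closer together.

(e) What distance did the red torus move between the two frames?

3.0

From (13.8, 3.0) to (11.5, 1.1), the red torus covered √(2.3² + 1.9²) ≈ 3.0 units.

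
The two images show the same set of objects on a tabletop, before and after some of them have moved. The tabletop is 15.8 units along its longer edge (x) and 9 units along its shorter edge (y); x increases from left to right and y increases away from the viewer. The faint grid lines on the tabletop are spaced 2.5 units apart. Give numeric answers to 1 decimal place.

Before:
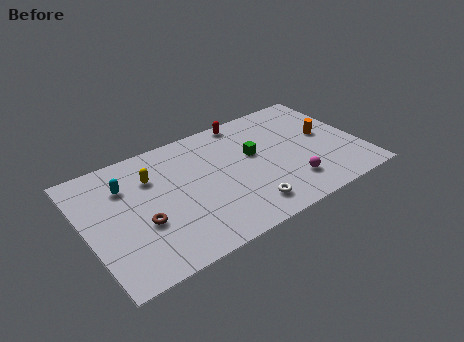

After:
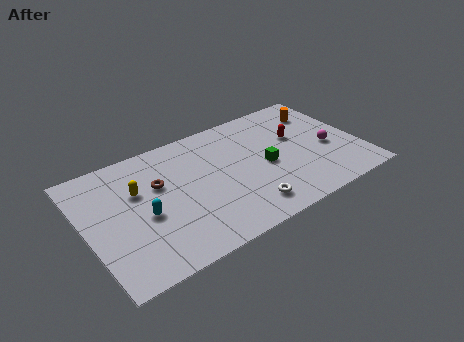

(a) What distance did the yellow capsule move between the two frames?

1.1

The yellow capsule was near (4.0, 6.4) before and (3.1, 5.8) after, so it travelled √(0.9² + 0.6²) ≈ 1.1 units.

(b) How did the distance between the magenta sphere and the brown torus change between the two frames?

+1.4

The distance was about 8.5 in the first image and 9.9 in the second, so they moved 1.4 units further apart.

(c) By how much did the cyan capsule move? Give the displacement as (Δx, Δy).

(0.7, -2.6)

The cyan capsule started near (2.5, 6.5) and ended near (3.2, 3.9).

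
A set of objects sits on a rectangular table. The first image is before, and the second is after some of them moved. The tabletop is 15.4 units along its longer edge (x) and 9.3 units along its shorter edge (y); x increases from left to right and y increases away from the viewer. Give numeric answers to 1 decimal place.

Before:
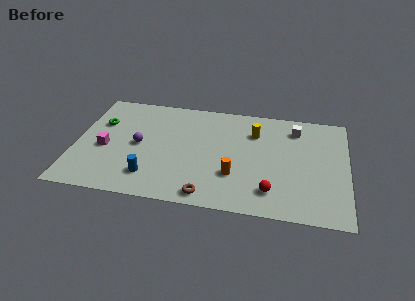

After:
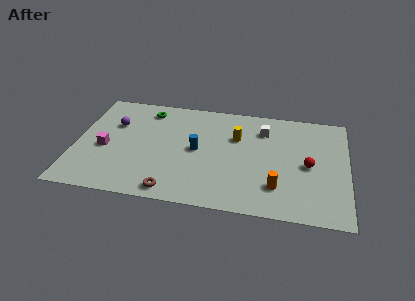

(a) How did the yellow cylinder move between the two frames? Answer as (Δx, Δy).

(-1.0, -0.6)

The yellow cylinder was at about (10.1, 6.8) and moved to about (9.1, 6.2).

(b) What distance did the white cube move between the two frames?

1.8

The white cube was near (12.4, 7.5) before and (10.6, 7.1) after, so it travelled √(1.8² + 0.4²) ≈ 1.8 units.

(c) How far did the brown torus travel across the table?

2.0

The brown torus moved from about (7.7, 1.0) to (5.7, 1.0), a distance of √(2.0² + 0.0²) ≈ 2.0.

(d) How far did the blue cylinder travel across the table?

3.7

The blue cylinder was near (4.4, 2.0) before and (6.9, 4.7) after, so it travelled √(2.5² + 2.7²) ≈ 3.7 units.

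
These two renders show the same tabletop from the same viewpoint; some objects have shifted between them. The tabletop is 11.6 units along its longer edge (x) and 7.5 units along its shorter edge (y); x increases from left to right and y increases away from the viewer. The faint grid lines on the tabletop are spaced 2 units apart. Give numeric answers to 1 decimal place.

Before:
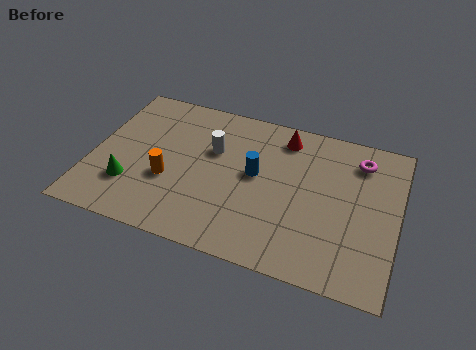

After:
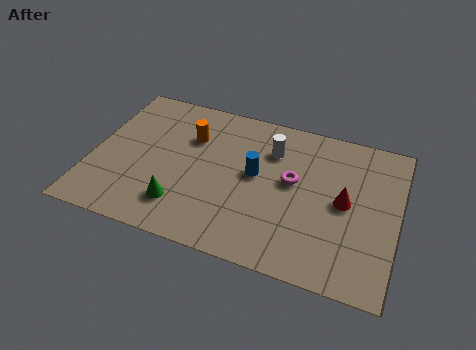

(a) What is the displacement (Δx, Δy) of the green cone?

(2.0, -0.4)

The green cone was at about (1.6, 2.1) and moved to about (3.6, 1.7).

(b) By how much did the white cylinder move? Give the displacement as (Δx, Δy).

(2.2, 0.7)

The white cylinder was at about (4.5, 4.8) and moved to about (6.7, 5.5).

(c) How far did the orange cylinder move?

2.5

The orange cylinder moved from about (3.0, 2.8) to (3.6, 5.2), a distance of √(0.6² + 2.4²) ≈ 2.5.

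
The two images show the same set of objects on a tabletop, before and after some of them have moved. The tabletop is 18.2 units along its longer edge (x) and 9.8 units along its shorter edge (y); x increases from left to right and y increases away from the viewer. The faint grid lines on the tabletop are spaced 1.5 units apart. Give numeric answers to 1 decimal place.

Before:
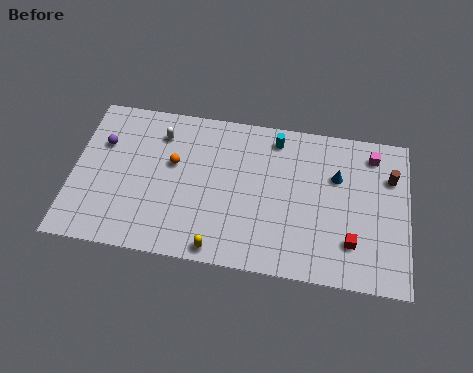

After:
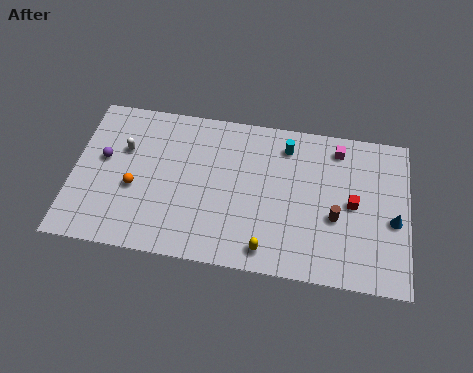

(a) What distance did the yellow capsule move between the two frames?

2.6

The yellow capsule moved from about (8.1, 0.9) to (10.7, 1.3), a distance of √(2.6² + 0.4²) ≈ 2.6.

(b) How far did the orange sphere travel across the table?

2.8

The orange sphere was near (5.4, 5.9) before and (3.4, 4.0) after, so it travelled √(2.0² + 1.9²) ≈ 2.8 units.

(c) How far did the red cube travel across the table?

2.4

The red cube moved from about (15.2, 2.5) to (15.2, 4.9), a distance of √(0.0² + 2.4²) ≈ 2.4.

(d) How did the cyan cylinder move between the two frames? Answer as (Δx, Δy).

(0.6, -0.4)

The cyan cylinder started near (10.9, 8.4) and ended near (11.5, 8.0).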